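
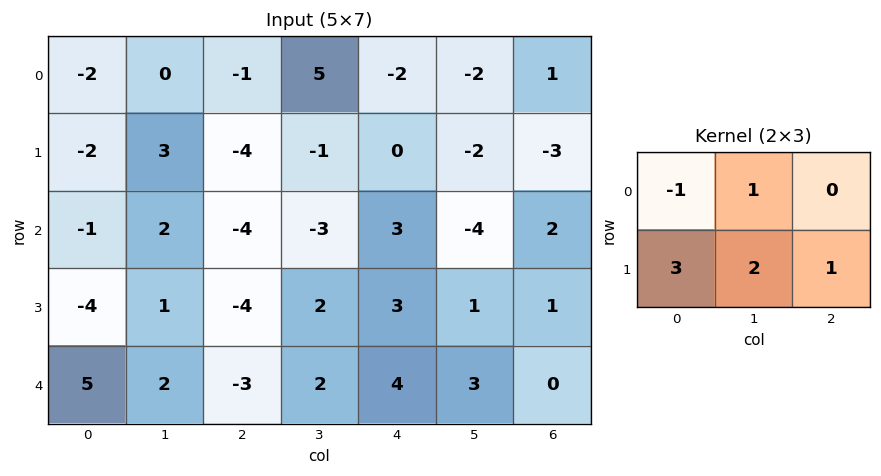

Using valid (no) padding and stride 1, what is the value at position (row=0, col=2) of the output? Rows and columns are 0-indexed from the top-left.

The receptive field on the input at this output position is [-1 5 -2 / -4 -1 0]. Elementwise product with the kernel and sum: -1·-1 + 5·1 + -4·3 + -1·2 + 0·1.

-8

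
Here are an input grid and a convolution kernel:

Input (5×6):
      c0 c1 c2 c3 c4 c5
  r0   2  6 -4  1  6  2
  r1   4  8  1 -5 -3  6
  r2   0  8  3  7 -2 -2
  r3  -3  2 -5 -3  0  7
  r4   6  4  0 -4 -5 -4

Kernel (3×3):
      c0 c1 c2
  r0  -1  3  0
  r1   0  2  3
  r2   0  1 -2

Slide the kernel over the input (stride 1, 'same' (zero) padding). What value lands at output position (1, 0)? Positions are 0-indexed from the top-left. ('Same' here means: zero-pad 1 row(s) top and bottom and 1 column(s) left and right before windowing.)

22

The receptive field on the zero-padded input at this output position is [0 2 6 / 0 4 8 / 0 0 8]. Elementwise product with the kernel and sum: 0·-1 + 2·3 + 4·2 + 8·3 + 0·1 + 8·-2.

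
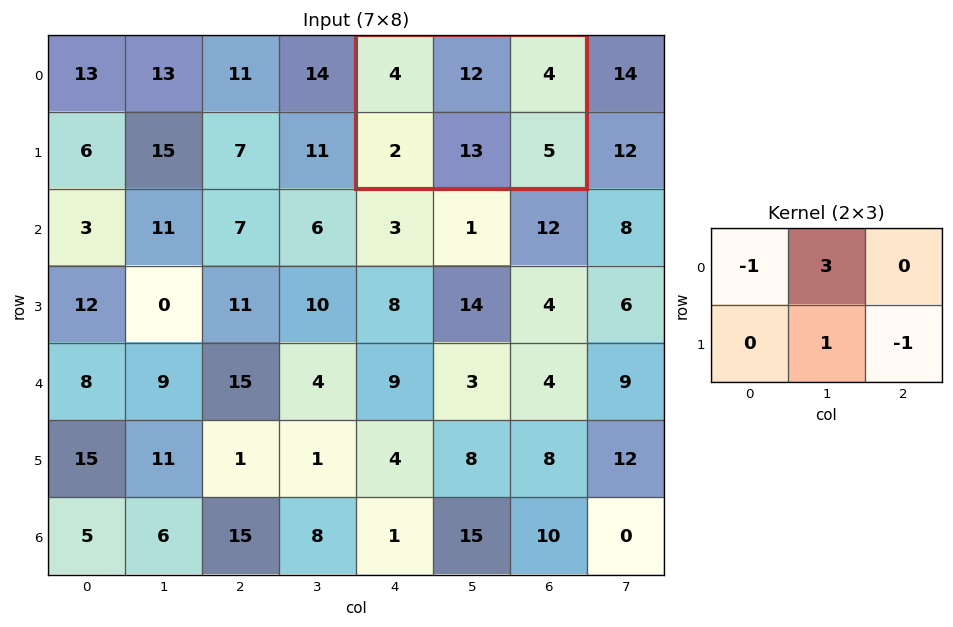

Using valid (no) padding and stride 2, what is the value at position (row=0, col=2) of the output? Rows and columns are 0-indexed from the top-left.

The receptive field on the input at this output position is [4 12 4 / 2 13 5]. Elementwise product with the kernel and sum: 4·-1 + 12·3 + 13·1 + 5·-1.

40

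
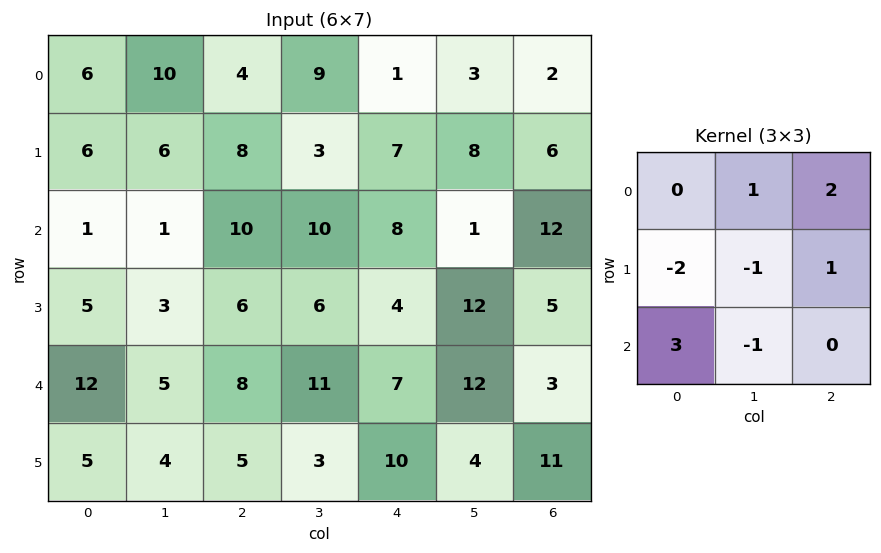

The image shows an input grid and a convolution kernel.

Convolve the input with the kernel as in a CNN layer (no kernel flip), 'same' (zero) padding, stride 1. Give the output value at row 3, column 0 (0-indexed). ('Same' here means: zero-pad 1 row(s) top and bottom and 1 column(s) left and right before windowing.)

-11

The receptive field on the zero-padded input at this output position is [0 1 1 / 0 5 3 / 0 12 5]. Elementwise product with the kernel and sum: 1·1 + 1·2 + 0·-2 + 5·-1 + 3·1 + 0·3 + 12·-1.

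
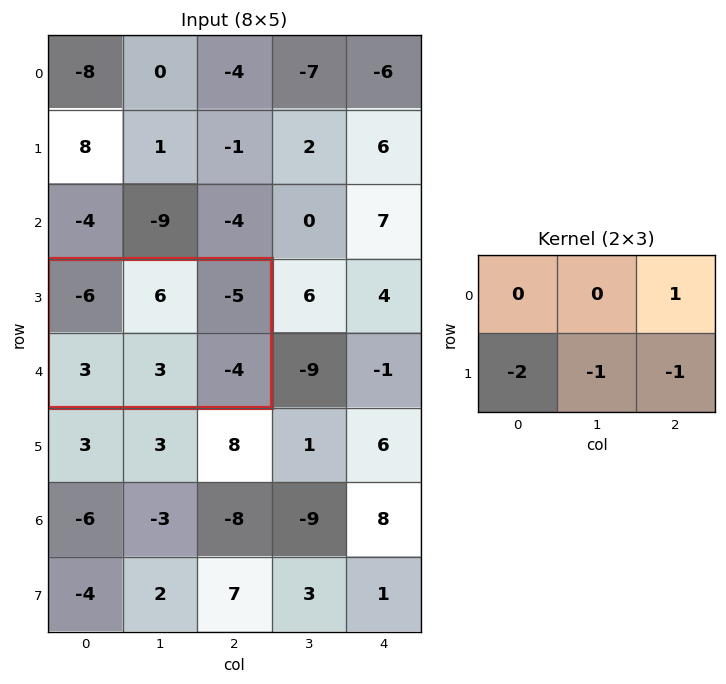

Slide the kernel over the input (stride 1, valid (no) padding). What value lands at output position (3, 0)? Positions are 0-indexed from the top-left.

-10

The receptive field on the input at this output position is [-6 6 -5 / 3 3 -4]. Elementwise product with the kernel and sum: -5·1 + 3·-2 + 3·-1 + -4·-1.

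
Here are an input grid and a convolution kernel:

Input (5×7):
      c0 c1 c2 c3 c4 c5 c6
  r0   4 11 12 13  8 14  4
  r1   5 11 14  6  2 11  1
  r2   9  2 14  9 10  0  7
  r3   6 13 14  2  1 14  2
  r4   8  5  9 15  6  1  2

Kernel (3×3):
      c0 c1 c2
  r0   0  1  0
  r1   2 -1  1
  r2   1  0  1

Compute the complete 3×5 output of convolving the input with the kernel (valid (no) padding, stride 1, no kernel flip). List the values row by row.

47 37 61 38 25
61 28 50 26 41
32 48 51 43 -2

Output[0,0]: The receptive field on the input at this output position is [4 11 12 / 5 11 14 / 9 2 14]. Elementwise product with the kernel and sum: 11·1 + 5·2 + 11·-1 + 14·1 + 9·1 + 14·1.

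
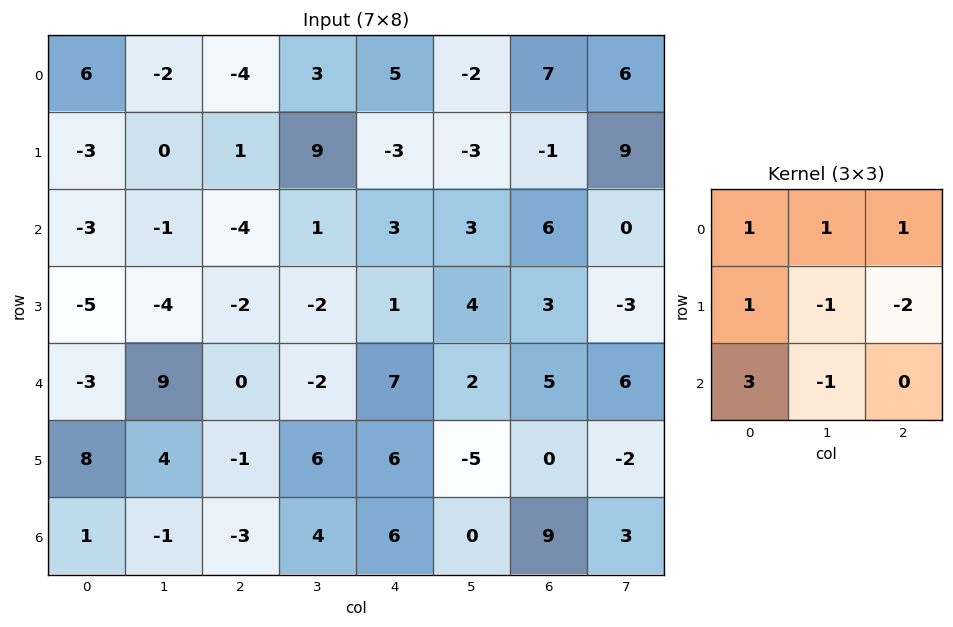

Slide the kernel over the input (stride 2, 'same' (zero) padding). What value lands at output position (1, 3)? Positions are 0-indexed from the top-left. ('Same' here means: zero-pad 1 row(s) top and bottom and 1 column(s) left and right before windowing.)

11

The receptive field on the zero-padded input at this output position is [-3 -1 9 / 3 6 0 / 4 3 -3]. Elementwise product with the kernel and sum: -3·1 + -1·1 + 9·1 + 3·1 + 6·-1 + 0·-2 + 4·3 + 3·-1.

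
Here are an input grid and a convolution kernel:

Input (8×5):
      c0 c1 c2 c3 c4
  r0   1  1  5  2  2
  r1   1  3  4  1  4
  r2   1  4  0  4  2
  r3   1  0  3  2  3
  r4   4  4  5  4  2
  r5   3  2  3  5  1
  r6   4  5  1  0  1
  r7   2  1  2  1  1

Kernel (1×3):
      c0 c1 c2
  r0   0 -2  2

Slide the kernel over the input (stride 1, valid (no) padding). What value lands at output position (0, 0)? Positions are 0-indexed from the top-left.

The receptive field on the input at this output position is [1 1 5]. Elementwise product with the kernel and sum: 1·-2 + 5·2.

8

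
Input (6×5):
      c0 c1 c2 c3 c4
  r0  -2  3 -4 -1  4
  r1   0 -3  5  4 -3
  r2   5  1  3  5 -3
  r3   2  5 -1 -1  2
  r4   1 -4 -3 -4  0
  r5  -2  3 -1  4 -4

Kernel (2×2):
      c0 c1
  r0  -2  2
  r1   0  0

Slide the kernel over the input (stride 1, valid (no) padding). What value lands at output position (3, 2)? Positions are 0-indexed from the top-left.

0

The receptive field on the input at this output position is [-1 -1 / -3 -4]. Elementwise product with the kernel and sum: -1·-2 + -1·2.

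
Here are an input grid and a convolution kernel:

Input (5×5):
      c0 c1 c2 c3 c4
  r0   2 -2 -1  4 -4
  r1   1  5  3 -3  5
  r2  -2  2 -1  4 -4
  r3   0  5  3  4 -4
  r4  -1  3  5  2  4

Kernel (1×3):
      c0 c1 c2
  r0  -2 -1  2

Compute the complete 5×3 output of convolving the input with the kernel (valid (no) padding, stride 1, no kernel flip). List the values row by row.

Output[0,0]: The receptive field on the input at this output position is [2 -2 -1]. Elementwise product with the kernel and sum: 2·-2 + -2·-1 + -1·2.

-4 13 -10
-1 -19 7
0 5 -10
1 -5 -18
9 -7 -4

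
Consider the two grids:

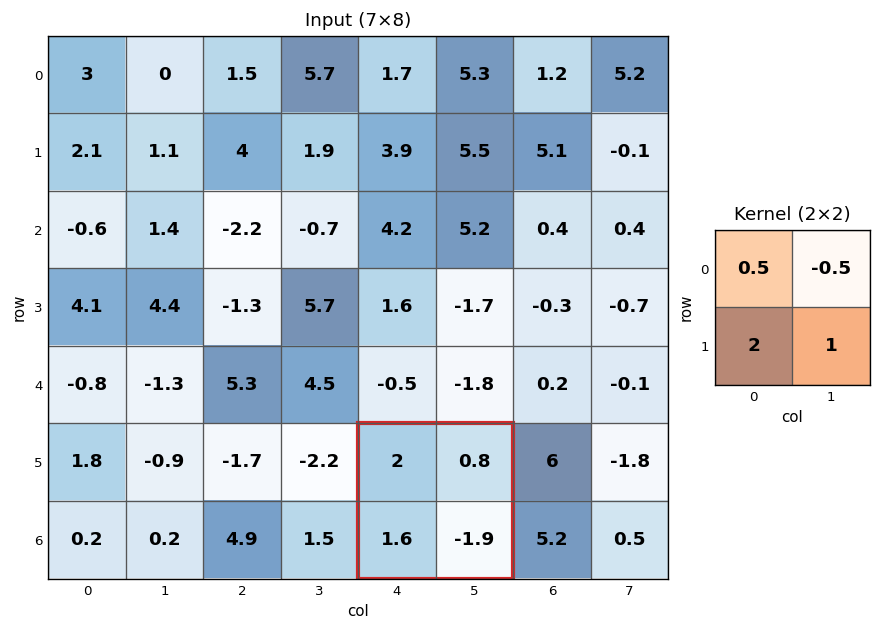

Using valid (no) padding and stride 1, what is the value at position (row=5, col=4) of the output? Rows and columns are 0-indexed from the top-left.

1.9

The receptive field on the input at this output position is [2 0.8 / 1.6 -1.9]. Elementwise product with the kernel and sum: 2·0.5 + 0.8·-0.5 + 1.6·2 + -1.9·1.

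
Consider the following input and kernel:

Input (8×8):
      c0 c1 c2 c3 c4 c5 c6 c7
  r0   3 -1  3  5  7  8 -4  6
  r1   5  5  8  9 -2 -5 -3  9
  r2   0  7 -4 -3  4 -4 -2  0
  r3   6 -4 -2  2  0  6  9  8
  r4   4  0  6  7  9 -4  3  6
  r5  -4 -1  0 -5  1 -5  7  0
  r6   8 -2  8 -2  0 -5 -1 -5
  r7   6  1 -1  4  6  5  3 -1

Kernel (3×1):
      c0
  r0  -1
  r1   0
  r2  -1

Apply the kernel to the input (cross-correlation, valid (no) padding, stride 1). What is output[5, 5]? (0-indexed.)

0

The receptive field on the input at this output position is [-5 / -5 / 5]. Elementwise product with the kernel and sum: -5·-1 + 5·-1.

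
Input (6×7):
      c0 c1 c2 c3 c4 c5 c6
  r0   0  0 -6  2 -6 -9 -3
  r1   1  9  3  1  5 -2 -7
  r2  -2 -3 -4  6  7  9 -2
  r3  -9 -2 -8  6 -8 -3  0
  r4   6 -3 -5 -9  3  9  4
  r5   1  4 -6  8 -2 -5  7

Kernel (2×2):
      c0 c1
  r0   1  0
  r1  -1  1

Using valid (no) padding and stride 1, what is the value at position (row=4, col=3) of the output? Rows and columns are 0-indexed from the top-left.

The receptive field on the input at this output position is [-9 3 / 8 -2]. Elementwise product with the kernel and sum: -9·1 + 8·-1 + -2·1.

-19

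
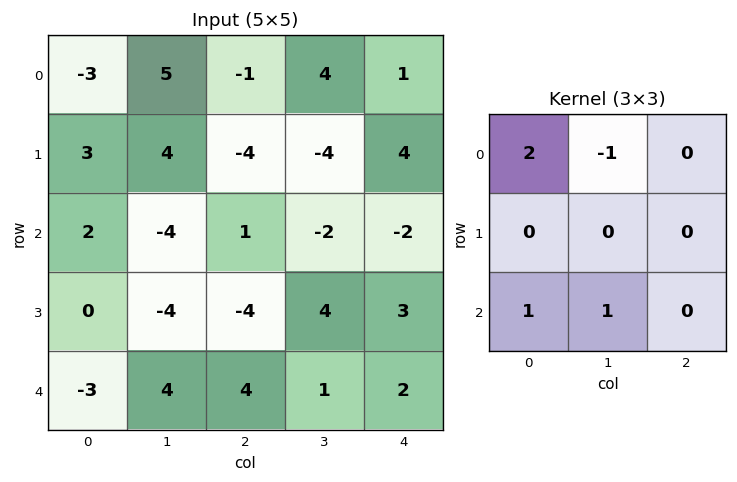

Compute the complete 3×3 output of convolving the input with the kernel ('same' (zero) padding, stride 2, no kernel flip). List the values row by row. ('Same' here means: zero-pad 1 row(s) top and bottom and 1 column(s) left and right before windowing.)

Output[0,0]: The receptive field on the zero-padded input at this output position is [0 0 0 / 0 -3 5 / 0 3 4]. Elementwise product with the kernel and sum: 0·2 + 0·-1 + 0·1 + 3·1.
Output[0,1]: The receptive field on the zero-padded input at this output position is [0 0 0 / 5 -1 4 / 4 -4 -4]. Elementwise product with the kernel and sum: 0·2 + 0·-1 + 4·1 + -4·1.

3 0 0
-3 4 -5
0 -4 5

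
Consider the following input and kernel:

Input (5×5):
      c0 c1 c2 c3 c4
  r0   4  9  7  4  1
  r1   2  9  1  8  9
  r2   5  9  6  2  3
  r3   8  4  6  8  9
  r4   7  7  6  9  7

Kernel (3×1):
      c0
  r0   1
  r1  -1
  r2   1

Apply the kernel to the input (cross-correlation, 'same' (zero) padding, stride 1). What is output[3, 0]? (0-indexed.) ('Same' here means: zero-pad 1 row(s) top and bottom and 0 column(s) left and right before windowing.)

The receptive field on the zero-padded input at this output position is [5 / 8 / 7]. Elementwise product with the kernel and sum: 5·1 + 8·-1 + 7·1.

4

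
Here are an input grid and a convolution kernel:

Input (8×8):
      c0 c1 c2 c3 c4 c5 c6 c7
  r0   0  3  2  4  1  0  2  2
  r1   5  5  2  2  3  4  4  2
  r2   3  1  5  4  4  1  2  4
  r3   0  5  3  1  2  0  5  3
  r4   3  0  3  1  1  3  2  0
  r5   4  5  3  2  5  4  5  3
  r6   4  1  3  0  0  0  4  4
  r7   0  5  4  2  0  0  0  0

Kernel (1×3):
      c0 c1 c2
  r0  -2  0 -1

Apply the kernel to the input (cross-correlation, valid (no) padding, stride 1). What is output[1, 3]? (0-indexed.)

-8

The receptive field on the input at this output position is [2 3 4]. Elementwise product with the kernel and sum: 2·-2 + 4·-1.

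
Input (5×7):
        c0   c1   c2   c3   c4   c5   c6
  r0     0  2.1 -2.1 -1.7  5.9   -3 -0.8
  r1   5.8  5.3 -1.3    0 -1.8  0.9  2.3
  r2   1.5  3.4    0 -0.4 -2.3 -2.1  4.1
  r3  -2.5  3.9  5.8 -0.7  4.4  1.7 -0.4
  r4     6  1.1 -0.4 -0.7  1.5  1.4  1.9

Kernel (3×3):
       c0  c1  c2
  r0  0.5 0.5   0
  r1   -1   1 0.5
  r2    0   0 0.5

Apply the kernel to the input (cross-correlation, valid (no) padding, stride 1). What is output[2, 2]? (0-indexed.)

-3.75

The receptive field on the input at this output position is [0 -0.4 -2.3 / 5.8 -0.7 4.4 / -0.4 -0.7 1.5]. Elementwise product with the kernel and sum: 0·0.5 + -0.4·0.5 + 5.8·-1 + -0.7·1 + 4.4·0.5 + 1.5·0.5.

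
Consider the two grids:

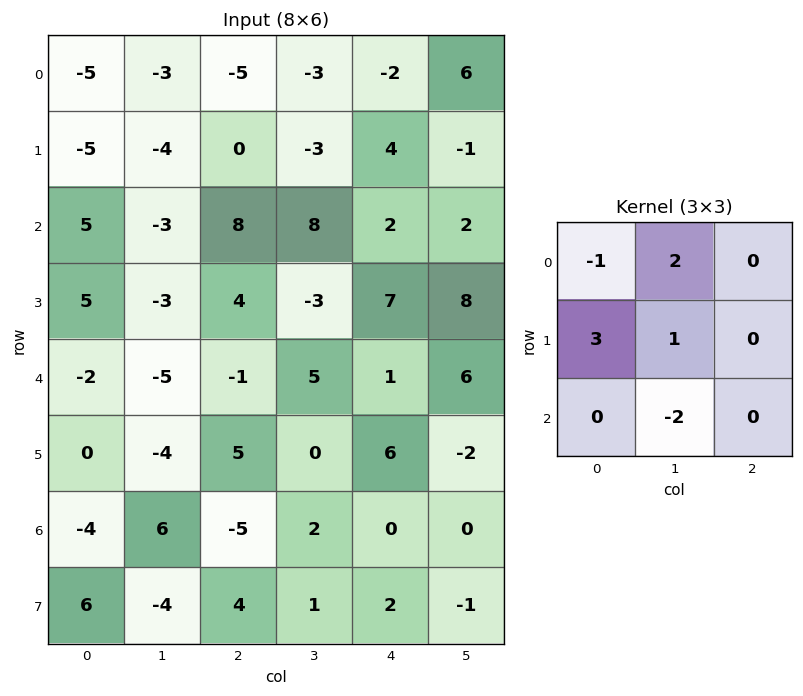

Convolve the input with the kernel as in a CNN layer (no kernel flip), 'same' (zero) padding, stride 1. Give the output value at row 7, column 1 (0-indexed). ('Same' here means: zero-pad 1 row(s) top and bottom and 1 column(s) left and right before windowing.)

30

The receptive field on the zero-padded input at this output position is [-4 6 -5 / 6 -4 4 / 0 0 0]. Elementwise product with the kernel and sum: -4·-1 + 6·2 + 6·3 + -4·1 + 0·-2.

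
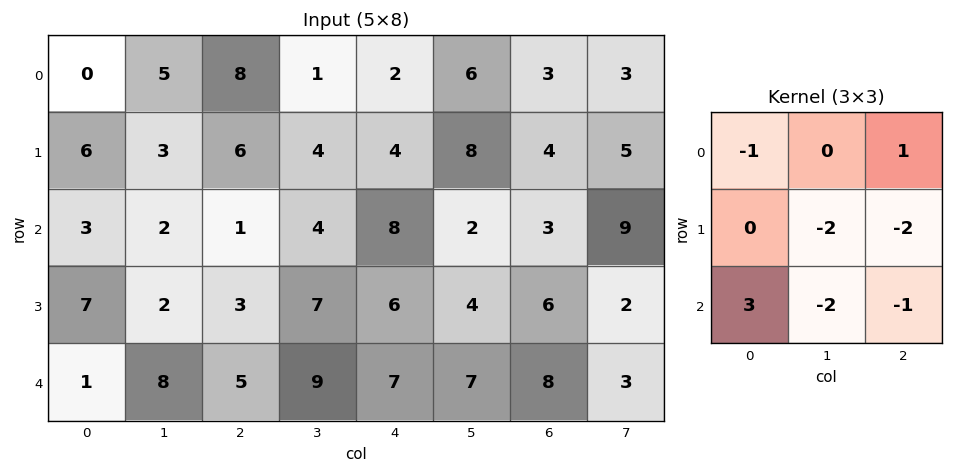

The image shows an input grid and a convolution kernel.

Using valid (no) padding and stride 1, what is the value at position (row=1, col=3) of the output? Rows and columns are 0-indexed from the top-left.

The receptive field on the input at this output position is [4 4 8 / 4 8 2 / 7 6 4]. Elementwise product with the kernel and sum: 4·-1 + 8·1 + 8·-2 + 2·-2 + 7·3 + 6·-2 + 4·-1.

-11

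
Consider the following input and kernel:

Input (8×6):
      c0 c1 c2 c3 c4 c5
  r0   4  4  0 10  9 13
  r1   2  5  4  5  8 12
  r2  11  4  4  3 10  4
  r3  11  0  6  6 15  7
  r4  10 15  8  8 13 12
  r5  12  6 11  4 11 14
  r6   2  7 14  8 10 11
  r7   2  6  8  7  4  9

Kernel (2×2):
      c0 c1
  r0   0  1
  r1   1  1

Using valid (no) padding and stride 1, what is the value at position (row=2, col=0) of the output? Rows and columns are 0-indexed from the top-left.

The receptive field on the input at this output position is [11 4 / 11 0]. Elementwise product with the kernel and sum: 4·1 + 11·1 + 0·1.

15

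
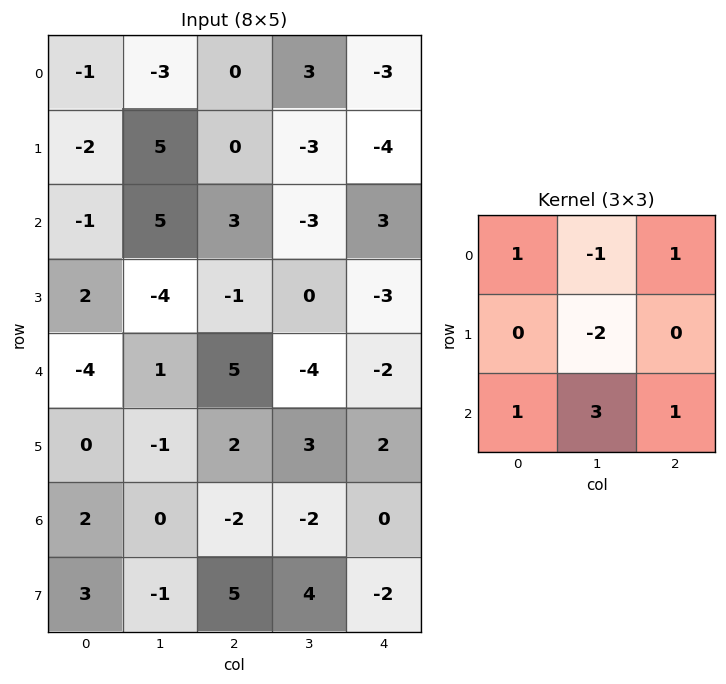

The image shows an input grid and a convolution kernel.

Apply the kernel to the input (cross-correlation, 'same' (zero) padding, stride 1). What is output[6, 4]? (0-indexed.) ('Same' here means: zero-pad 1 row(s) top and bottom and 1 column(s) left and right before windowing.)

-1

The receptive field on the zero-padded input at this output position is [3 2 0 / -2 0 0 / 4 -2 0]. Elementwise product with the kernel and sum: 3·1 + 2·-1 + 0·1 + 0·-2 + 4·1 + -2·3 + 0·1.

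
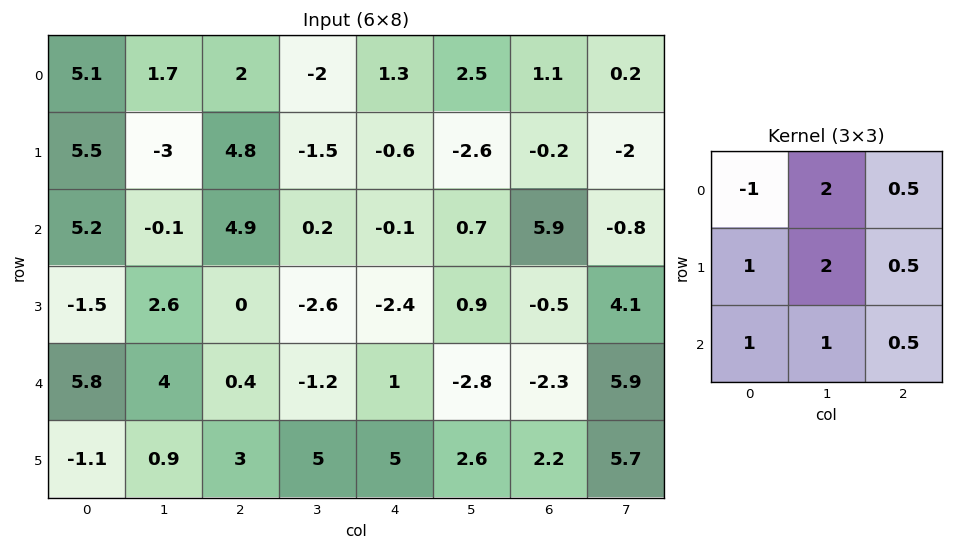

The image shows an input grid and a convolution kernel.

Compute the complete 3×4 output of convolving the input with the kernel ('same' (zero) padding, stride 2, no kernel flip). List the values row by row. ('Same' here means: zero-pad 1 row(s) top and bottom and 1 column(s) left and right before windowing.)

Output[0,0]: The receptive field on the zero-padded input at this output position is [0 0 0 / 0 5.1 1.7 / 0 5.5 -3]. Elementwise product with the kernel and sum: 0·-1 + 0·2 + 0·0.5 + 0·1 + 5.1·2 + 1.7·0.5 + 0·1 + 5.5·1 + -3·0.5.
Output[0,1]: The receptive field on the zero-padded input at this output position is [0 0 0 / 1.7 2 -2 / -3 4.8 -1.5]. Elementwise product with the kernel and sum: 0·-1 + 0·2 + 0·0.5 + 1.7·1 + 2·2 + -2·0.5 + -3·1 + 4.8·1 + -1.5·0.5.

15.05 5.75 -1.55 1
19.65 22.95 -5.2 15.75
11.25 6.7 8.95 3.35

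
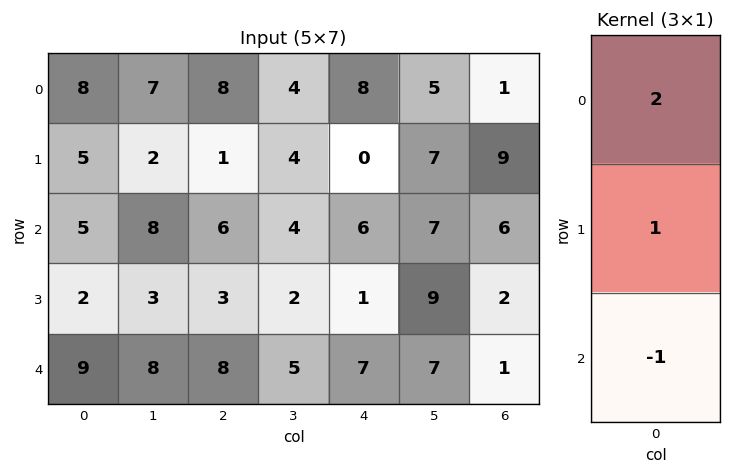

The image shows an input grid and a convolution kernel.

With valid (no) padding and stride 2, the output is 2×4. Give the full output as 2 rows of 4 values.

Output[0,0]: The receptive field on the input at this output position is [8 / 5 / 5]. Elementwise product with the kernel and sum: 8·2 + 5·1 + 5·-1.

16 11 10 5
3 7 6 13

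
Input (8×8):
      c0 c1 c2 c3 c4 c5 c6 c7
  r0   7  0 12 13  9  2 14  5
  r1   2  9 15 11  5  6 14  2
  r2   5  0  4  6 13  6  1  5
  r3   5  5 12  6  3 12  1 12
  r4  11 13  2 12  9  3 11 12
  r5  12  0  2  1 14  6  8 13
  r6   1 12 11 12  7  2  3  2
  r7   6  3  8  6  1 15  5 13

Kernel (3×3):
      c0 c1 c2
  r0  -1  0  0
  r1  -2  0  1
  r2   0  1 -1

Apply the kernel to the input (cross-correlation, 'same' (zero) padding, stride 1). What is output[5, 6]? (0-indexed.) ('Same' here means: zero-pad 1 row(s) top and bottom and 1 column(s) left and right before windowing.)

-1

The receptive field on the zero-padded input at this output position is [3 11 12 / 6 8 13 / 2 3 2]. Elementwise product with the kernel and sum: 3·-1 + 6·-2 + 13·1 + 3·1 + 2·-1.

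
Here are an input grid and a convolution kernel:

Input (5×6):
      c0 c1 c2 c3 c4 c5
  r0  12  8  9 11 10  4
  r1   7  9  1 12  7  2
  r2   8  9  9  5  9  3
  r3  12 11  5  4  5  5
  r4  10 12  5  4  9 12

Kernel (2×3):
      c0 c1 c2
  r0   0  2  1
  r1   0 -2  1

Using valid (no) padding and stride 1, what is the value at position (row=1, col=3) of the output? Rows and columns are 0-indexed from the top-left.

The receptive field on the input at this output position is [12 7 2 / 5 9 3]. Elementwise product with the kernel and sum: 7·2 + 2·1 + 9·-2 + 3·1.

1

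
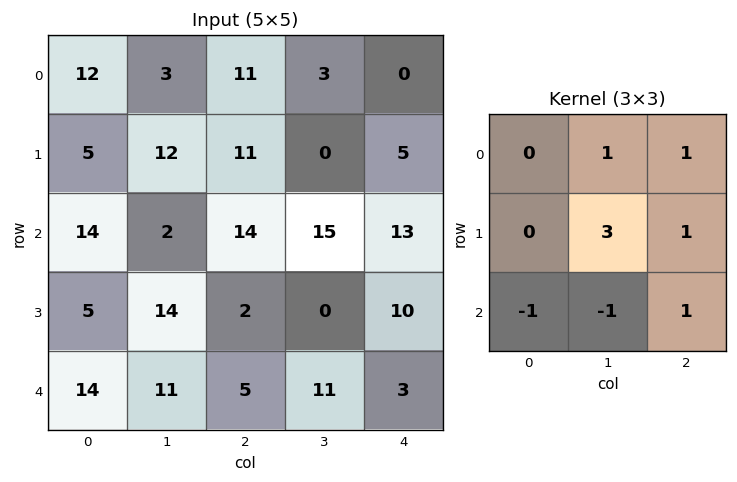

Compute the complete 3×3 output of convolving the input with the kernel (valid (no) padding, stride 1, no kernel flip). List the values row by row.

Output[0,0]: The receptive field on the input at this output position is [12 3 11 / 5 12 11 / 14 2 14]. Elementwise product with the kernel and sum: 3·1 + 11·1 + 12·3 + 11·1 + 14·-1 + 2·-1 + 14·1.

59 46 -8
26 52 71
40 30 25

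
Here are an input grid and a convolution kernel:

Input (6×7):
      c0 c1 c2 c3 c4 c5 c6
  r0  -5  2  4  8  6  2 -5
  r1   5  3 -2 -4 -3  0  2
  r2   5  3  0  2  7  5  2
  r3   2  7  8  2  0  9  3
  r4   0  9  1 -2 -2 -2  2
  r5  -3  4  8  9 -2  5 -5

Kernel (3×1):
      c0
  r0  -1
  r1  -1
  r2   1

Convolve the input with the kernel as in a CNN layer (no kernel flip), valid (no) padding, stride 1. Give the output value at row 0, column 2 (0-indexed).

The receptive field on the input at this output position is [4 / -2 / 0]. Elementwise product with the kernel and sum: 4·-1 + -2·-1 + 0·1.

-2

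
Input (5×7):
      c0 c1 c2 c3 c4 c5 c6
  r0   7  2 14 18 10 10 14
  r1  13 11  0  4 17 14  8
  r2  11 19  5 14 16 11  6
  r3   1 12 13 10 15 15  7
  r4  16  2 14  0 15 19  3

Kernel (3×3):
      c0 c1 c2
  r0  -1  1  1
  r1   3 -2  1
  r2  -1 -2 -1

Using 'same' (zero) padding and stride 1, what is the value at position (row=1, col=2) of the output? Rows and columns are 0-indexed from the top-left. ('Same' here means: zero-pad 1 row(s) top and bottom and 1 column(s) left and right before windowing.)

The receptive field on the zero-padded input at this output position is [2 14 18 / 11 0 4 / 19 5 14]. Elementwise product with the kernel and sum: 2·-1 + 14·1 + 18·1 + 11·3 + 0·-2 + 4·1 + 19·-1 + 5·-2 + 14·-1.

24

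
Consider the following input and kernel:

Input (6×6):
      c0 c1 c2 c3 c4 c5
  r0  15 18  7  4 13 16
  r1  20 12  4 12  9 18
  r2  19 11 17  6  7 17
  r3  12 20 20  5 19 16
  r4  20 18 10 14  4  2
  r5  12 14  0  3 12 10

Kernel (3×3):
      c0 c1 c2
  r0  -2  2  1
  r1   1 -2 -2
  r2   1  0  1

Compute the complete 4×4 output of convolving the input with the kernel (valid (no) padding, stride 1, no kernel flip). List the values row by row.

37 -21 -7 15
-17 -14 55 -9
-37 20 -29 -30
12 -8 -25 59

Output[0,0]: The receptive field on the input at this output position is [15 18 7 / 20 12 4 / 19 11 17]. Elementwise product with the kernel and sum: 15·-2 + 18·2 + 7·1 + 20·1 + 12·-2 + 4·-2 + 19·1 + 17·1.
Output[0,1]: The receptive field on the input at this output position is [18 7 4 / 12 4 12 / 11 17 6]. Elementwise product with the kernel and sum: 18·-2 + 7·2 + 4·1 + 12·1 + 4·-2 + 12·-2 + 11·1 + 6·1.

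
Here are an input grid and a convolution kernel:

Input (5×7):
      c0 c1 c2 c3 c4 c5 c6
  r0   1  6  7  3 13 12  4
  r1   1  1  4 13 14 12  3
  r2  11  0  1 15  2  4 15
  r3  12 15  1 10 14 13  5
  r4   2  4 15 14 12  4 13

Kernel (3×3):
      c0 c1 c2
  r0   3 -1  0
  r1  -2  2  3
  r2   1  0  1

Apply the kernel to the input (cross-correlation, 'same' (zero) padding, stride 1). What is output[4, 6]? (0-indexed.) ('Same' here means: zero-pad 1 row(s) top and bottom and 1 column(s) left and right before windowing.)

The receptive field on the zero-padded input at this output position is [13 5 0 / 4 13 0 / 0 0 0]. Elementwise product with the kernel and sum: 13·3 + 5·-1 + 4·-2 + 13·2 + 0·3 + 0·1 + 0·1.

52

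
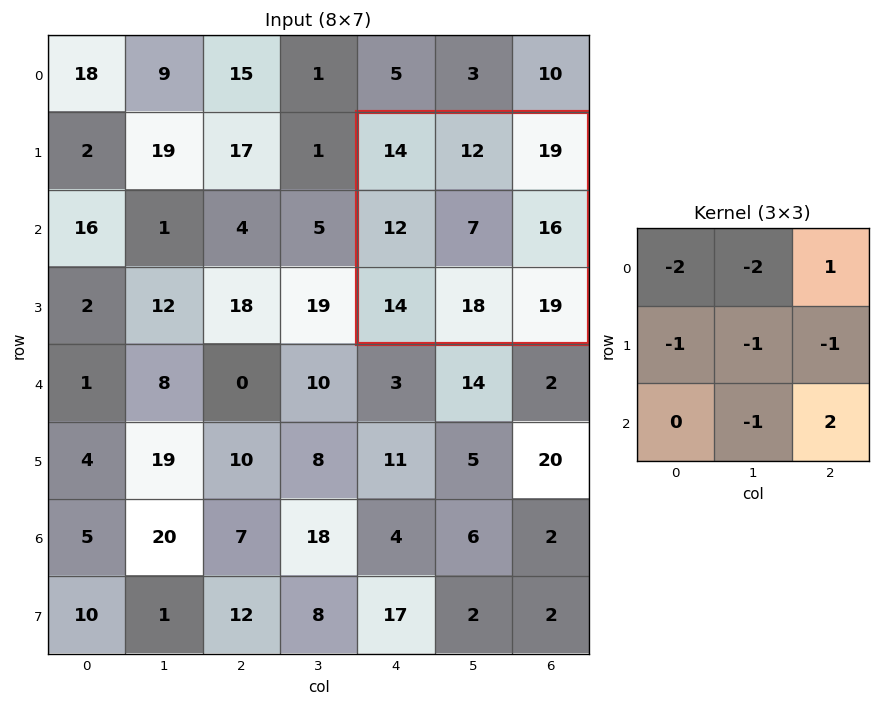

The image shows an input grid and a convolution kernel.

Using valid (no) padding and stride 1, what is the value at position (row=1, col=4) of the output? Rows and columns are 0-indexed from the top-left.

-48

The receptive field on the input at this output position is [14 12 19 / 12 7 16 / 14 18 19]. Elementwise product with the kernel and sum: 14·-2 + 12·-2 + 19·1 + 12·-1 + 7·-1 + 16·-1 + 18·-1 + 19·2.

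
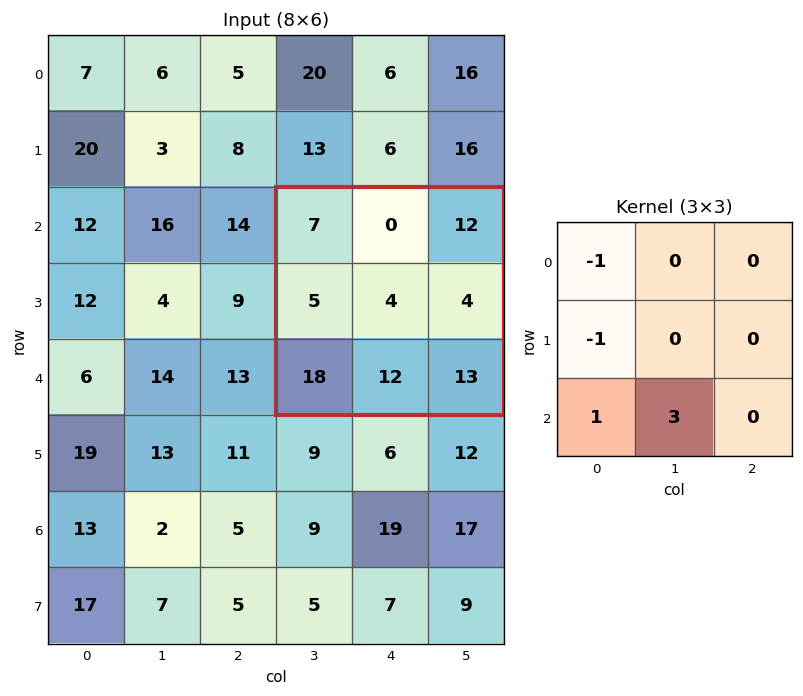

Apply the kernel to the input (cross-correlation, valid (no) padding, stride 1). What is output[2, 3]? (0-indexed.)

The receptive field on the input at this output position is [7 0 12 / 5 4 4 / 18 12 13]. Elementwise product with the kernel and sum: 7·-1 + 5·-1 + 18·1 + 12·3.

42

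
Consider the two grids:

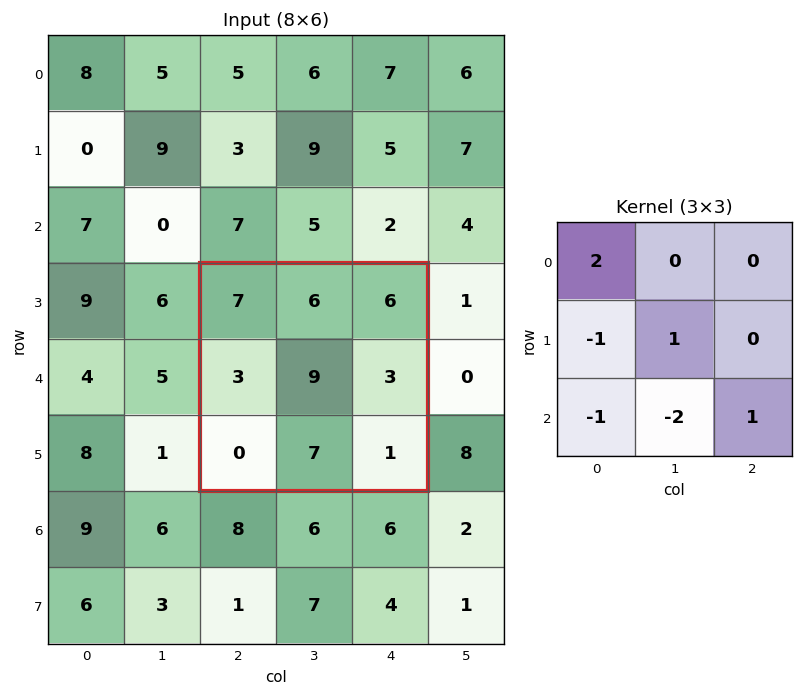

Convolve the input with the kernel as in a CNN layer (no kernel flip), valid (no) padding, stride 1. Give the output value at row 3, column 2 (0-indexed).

7

The receptive field on the input at this output position is [7 6 6 / 3 9 3 / 0 7 1]. Elementwise product with the kernel and sum: 7·2 + 3·-1 + 9·1 + 0·-1 + 7·-2 + 1·1.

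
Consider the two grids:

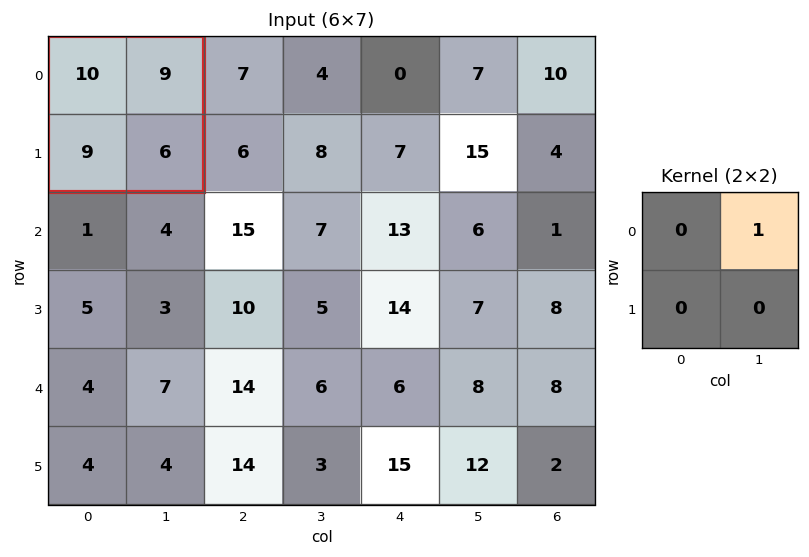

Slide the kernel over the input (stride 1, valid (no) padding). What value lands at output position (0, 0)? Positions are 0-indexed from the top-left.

9

The receptive field on the input at this output position is [10 9 / 9 6]. Elementwise product with the kernel and sum: 9·1.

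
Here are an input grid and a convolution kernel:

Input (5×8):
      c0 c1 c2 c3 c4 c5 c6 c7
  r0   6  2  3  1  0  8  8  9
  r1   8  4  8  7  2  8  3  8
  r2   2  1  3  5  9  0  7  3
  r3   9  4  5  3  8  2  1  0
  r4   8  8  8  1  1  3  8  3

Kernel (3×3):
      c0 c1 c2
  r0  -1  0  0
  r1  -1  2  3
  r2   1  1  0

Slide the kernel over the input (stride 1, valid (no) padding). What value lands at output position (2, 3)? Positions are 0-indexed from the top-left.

16

The receptive field on the input at this output position is [5 9 0 / 3 8 2 / 1 1 3]. Elementwise product with the kernel and sum: 5·-1 + 3·-1 + 8·2 + 2·3 + 1·1 + 1·1.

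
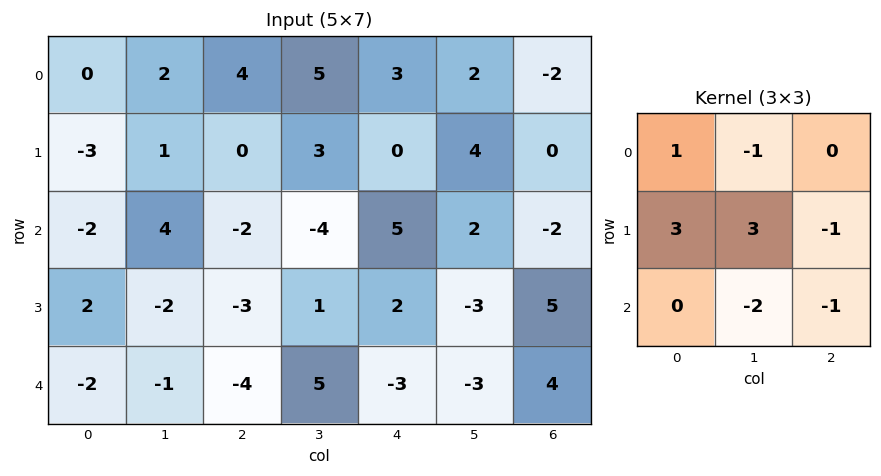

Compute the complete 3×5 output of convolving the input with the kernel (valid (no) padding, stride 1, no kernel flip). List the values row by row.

-14 6 11 -5 11
11 16 -30 3 20
3 -7 -13 12 -3

Output[0,0]: The receptive field on the input at this output position is [0 2 4 / -3 1 0 / -2 4 -2]. Elementwise product with the kernel and sum: 0·1 + 2·-1 + -3·3 + 1·3 + 0·-1 + 4·-2 + -2·-1.
Output[0,1]: The receptive field on the input at this output position is [2 4 5 / 1 0 3 / 4 -2 -4]. Elementwise product with the kernel and sum: 2·1 + 4·-1 + 1·3 + 0·3 + 3·-1 + -2·-2 + -4·-1.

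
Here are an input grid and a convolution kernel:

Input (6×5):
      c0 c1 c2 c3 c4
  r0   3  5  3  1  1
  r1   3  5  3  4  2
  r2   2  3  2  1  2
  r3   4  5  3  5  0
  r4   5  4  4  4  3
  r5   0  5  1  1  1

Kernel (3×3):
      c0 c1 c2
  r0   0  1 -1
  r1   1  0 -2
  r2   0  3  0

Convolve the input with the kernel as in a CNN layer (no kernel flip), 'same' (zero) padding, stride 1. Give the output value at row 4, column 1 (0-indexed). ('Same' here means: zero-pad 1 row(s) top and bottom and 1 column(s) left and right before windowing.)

The receptive field on the zero-padded input at this output position is [4 5 3 / 5 4 4 / 0 5 1]. Elementwise product with the kernel and sum: 5·1 + 3·-1 + 5·1 + 4·-2 + 5·3.

14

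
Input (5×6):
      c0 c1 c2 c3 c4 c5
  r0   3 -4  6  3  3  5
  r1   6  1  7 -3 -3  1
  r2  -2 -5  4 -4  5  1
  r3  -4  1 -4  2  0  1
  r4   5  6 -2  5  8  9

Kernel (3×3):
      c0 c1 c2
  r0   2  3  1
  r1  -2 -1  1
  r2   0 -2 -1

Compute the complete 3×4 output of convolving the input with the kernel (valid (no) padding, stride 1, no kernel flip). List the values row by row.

0 -3 13 19
37 28 -1 -11
-22 1 -11 -20

Output[0,0]: The receptive field on the input at this output position is [3 -4 6 / 6 1 7 / -2 -5 4]. Elementwise product with the kernel and sum: 3·2 + -4·3 + 6·1 + 6·-2 + 1·-1 + 7·1 + -5·-2 + 4·-1.
Output[0,1]: The receptive field on the input at this output position is [-4 6 3 / 1 7 -3 / -5 4 -4]. Elementwise product with the kernel and sum: -4·2 + 6·3 + 3·1 + 1·-2 + 7·-1 + -3·1 + 4·-2 + -4·-1.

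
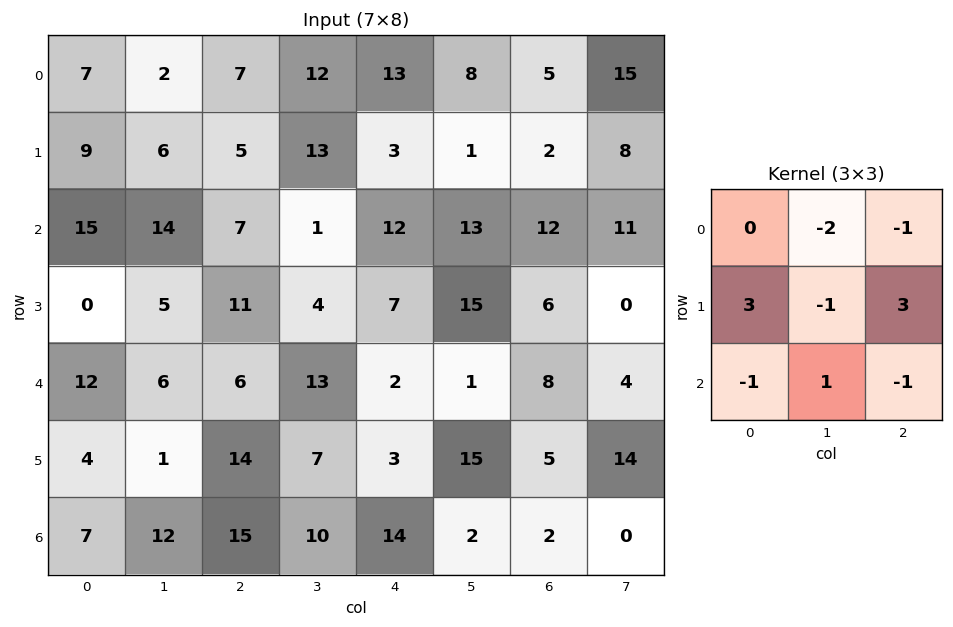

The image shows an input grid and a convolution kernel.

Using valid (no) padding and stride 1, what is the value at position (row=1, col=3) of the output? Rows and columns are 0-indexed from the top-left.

11

The receptive field on the input at this output position is [13 3 1 / 1 12 13 / 4 7 15]. Elementwise product with the kernel and sum: 3·-2 + 1·-1 + 1·3 + 12·-1 + 13·3 + 4·-1 + 7·1 + 15·-1.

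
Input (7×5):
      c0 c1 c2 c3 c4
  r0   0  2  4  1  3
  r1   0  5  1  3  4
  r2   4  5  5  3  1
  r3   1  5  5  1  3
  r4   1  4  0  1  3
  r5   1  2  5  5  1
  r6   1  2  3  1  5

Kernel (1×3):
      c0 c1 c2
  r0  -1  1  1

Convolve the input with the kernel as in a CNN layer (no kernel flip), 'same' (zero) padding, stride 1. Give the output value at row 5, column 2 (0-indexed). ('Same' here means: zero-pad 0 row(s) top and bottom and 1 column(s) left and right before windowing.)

The receptive field on the zero-padded input at this output position is [2 5 5]. Elementwise product with the kernel and sum: 2·-1 + 5·1 + 5·1.

8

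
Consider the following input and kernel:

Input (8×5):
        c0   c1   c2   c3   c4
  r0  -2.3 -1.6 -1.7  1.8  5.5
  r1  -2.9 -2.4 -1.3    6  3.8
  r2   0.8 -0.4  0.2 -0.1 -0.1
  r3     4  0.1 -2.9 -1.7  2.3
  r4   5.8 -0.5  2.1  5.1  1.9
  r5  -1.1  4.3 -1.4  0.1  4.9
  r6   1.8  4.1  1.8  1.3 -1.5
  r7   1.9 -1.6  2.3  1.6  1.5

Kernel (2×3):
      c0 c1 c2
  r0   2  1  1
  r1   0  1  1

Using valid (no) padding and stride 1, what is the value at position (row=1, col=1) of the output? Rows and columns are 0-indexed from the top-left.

The receptive field on the input at this output position is [-2.4 -1.3 6 / -0.4 0.2 -0.1]. Elementwise product with the kernel and sum: -2.4·2 + -1.3·1 + 6·1 + 0.2·1 + -0.1·1.

0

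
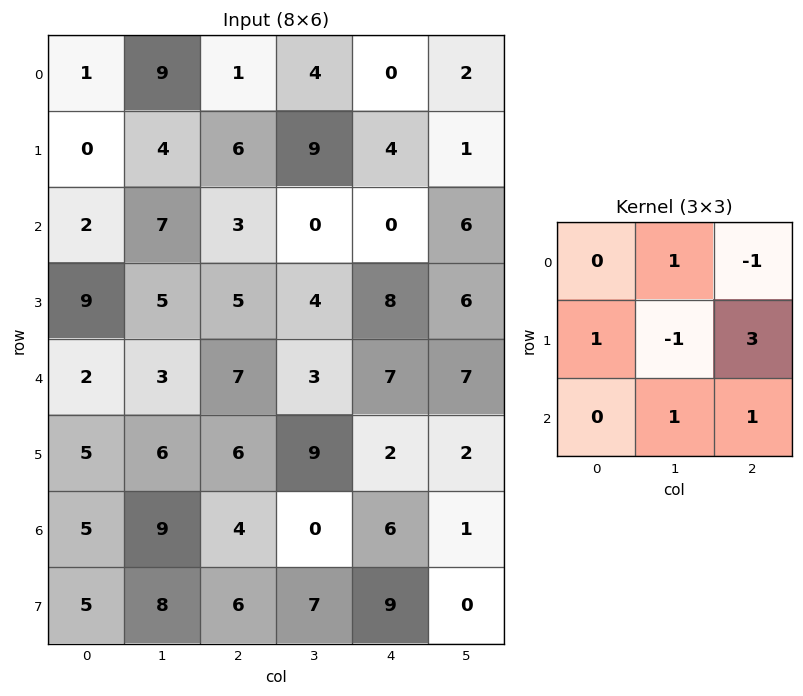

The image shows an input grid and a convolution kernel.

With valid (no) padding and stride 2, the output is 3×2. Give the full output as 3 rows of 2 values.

32 13
33 35
26 5

Output[0,0]: The receptive field on the input at this output position is [1 9 1 / 0 4 6 / 2 7 3]. Elementwise product with the kernel and sum: 9·1 + 1·-1 + 0·1 + 4·-1 + 6·3 + 7·1 + 3·1.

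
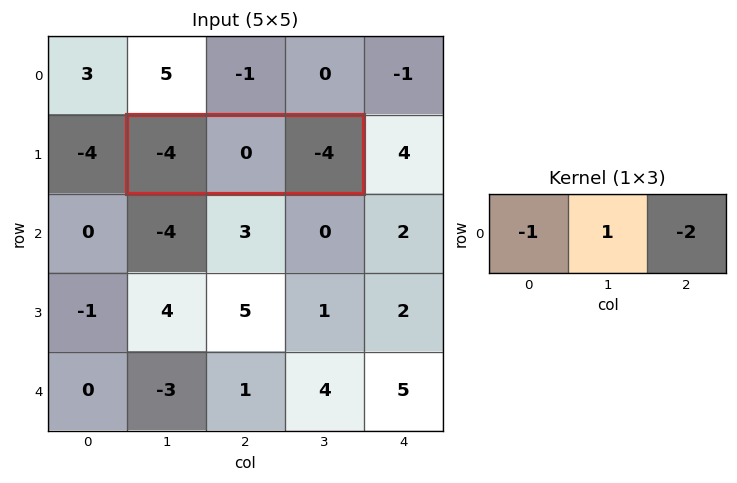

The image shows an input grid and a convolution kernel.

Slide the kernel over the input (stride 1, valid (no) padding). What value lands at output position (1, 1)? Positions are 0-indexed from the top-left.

12

The receptive field on the input at this output position is [-4 0 -4]. Elementwise product with the kernel and sum: -4·-1 + 0·1 + -4·-2.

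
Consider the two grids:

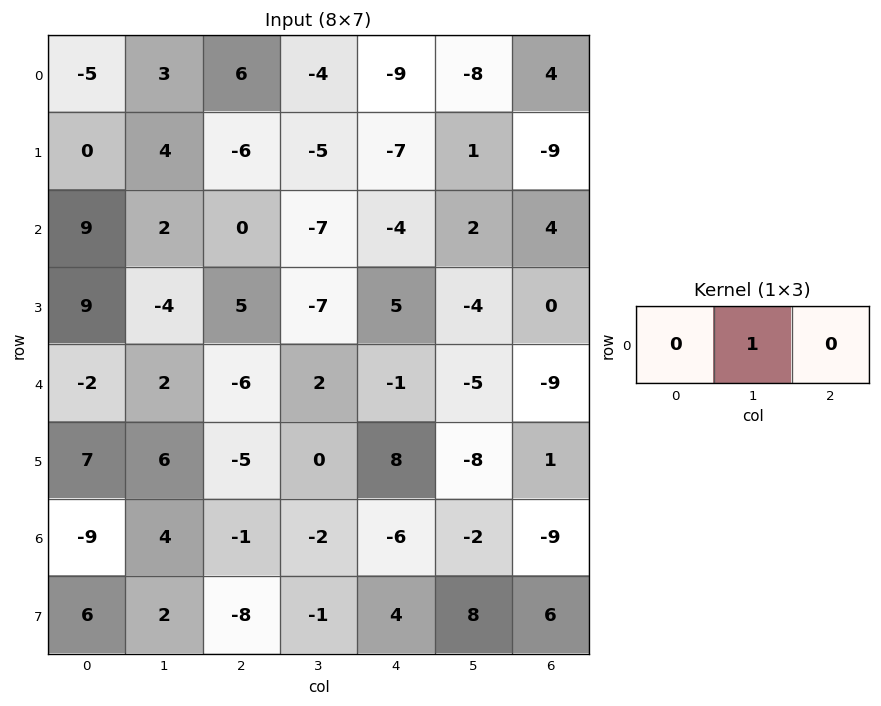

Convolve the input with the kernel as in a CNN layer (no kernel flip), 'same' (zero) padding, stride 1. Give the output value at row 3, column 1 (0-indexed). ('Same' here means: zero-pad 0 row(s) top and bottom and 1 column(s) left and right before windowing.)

-4

The receptive field on the zero-padded input at this output position is [9 -4 5]. Elementwise product with the kernel and sum: -4·1.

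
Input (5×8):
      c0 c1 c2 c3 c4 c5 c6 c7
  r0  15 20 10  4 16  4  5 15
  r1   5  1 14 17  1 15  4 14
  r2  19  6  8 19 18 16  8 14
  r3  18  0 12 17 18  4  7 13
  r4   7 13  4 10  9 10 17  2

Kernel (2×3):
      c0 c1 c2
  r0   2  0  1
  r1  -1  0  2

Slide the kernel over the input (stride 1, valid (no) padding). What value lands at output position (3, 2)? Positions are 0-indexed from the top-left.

56

The receptive field on the input at this output position is [12 17 18 / 4 10 9]. Elementwise product with the kernel and sum: 12·2 + 18·1 + 4·-1 + 9·2.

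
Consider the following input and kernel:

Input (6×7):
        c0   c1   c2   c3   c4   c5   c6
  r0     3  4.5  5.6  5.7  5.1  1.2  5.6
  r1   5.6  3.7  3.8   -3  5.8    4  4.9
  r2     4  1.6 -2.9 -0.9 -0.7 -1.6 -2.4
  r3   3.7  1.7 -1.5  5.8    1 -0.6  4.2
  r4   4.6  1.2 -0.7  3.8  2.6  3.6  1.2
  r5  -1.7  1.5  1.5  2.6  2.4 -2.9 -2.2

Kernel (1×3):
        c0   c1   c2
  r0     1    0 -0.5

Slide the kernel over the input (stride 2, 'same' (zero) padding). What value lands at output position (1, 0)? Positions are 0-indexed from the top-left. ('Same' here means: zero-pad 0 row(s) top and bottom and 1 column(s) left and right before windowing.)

-0.8

The receptive field on the zero-padded input at this output position is [0 4 1.6]. Elementwise product with the kernel and sum: 0·1 + 1.6·-0.5.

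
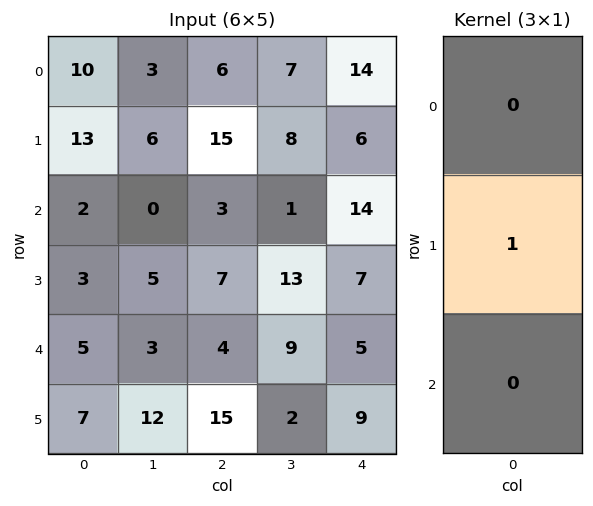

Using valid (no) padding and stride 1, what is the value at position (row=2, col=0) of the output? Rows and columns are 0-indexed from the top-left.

The receptive field on the input at this output position is [2 / 3 / 5]. Elementwise product with the kernel and sum: 3·1.

3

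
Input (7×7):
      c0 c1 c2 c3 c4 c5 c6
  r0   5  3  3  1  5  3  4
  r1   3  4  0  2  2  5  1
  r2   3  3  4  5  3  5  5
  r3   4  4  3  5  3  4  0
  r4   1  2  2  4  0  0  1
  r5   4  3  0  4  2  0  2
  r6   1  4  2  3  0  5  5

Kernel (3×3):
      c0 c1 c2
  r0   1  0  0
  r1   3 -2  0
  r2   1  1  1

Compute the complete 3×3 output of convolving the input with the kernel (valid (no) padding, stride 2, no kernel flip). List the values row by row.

Output[0,0]: The receptive field on the input at this output position is [5 3 3 / 3 4 0 / 3 3 4]. Elementwise product with the kernel and sum: 5·1 + 3·3 + 4·-2 + 3·1 + 3·1 + 4·1.

16 11 14
12 9 5
14 -1 16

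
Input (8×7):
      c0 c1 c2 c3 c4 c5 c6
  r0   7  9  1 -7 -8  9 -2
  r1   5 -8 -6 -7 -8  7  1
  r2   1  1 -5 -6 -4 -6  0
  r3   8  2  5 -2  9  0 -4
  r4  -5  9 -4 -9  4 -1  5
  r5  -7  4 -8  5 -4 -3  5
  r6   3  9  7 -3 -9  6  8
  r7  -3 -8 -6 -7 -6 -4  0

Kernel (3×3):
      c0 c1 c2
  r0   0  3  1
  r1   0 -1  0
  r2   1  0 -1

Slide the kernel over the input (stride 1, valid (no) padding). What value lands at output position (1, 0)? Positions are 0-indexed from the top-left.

-28

The receptive field on the input at this output position is [5 -8 -6 / 1 1 -5 / 8 2 5]. Elementwise product with the kernel and sum: -8·3 + -6·1 + 1·-1 + 8·1 + 5·-1.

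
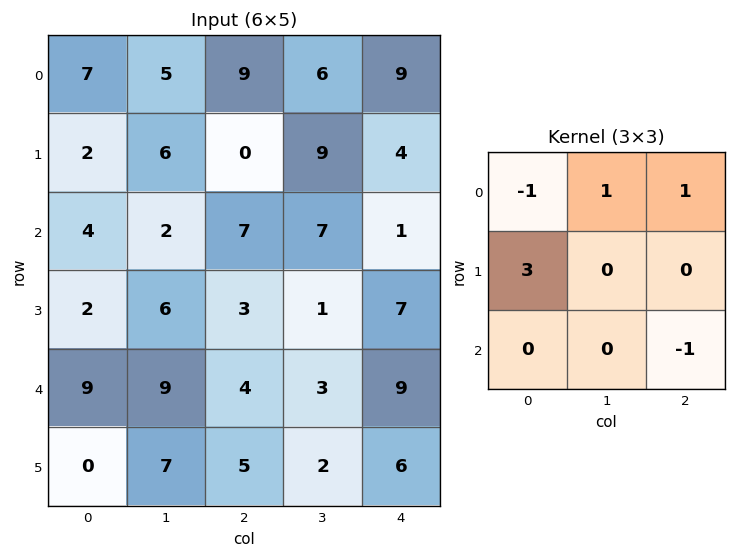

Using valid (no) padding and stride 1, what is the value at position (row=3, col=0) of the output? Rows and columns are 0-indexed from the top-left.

29

The receptive field on the input at this output position is [2 6 3 / 9 9 4 / 0 7 5]. Elementwise product with the kernel and sum: 2·-1 + 6·1 + 3·1 + 9·3 + 5·-1.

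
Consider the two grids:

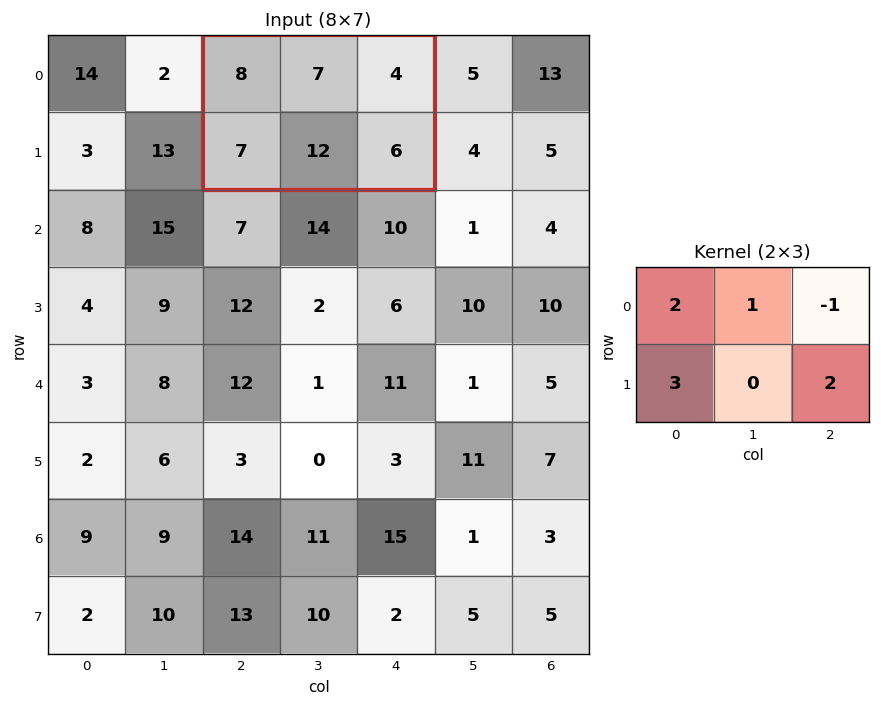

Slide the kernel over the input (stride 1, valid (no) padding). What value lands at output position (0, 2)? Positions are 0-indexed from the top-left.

The receptive field on the input at this output position is [8 7 4 / 7 12 6]. Elementwise product with the kernel and sum: 8·2 + 7·1 + 4·-1 + 7·3 + 6·2.

52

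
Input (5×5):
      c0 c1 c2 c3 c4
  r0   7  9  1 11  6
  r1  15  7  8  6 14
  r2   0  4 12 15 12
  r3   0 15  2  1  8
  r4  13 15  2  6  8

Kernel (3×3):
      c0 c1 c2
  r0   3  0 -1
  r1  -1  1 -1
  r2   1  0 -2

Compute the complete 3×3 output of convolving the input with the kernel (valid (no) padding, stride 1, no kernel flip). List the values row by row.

Output[0,0]: The receptive field on the input at this output position is [7 9 1 / 15 7 8 / 0 4 12]. Elementwise product with the kernel and sum: 7·3 + 1·-1 + 15·-1 + 7·1 + 8·-1 + 0·1 + 12·-2.
Output[0,1]: The receptive field on the input at this output position is [9 1 11 / 7 8 6 / 4 12 15]. Elementwise product with the kernel and sum: 9·3 + 11·-1 + 7·-1 + 8·1 + 6·-1 + 4·1 + 15·-2.

-20 -15 -31
25 21 -13
10 -14 1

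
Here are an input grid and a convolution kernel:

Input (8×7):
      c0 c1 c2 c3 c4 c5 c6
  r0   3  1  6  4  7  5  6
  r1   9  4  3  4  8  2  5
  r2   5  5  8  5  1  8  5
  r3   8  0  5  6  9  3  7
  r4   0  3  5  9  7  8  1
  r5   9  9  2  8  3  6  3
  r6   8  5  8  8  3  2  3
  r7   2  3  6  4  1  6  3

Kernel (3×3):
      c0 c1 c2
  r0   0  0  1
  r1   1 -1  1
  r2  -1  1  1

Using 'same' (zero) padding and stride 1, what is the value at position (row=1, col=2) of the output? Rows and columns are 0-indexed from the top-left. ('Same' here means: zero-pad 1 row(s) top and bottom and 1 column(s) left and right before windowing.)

17

The receptive field on the zero-padded input at this output position is [1 6 4 / 4 3 4 / 5 8 5]. Elementwise product with the kernel and sum: 4·1 + 4·1 + 3·-1 + 4·1 + 5·-1 + 8·1 + 5·1.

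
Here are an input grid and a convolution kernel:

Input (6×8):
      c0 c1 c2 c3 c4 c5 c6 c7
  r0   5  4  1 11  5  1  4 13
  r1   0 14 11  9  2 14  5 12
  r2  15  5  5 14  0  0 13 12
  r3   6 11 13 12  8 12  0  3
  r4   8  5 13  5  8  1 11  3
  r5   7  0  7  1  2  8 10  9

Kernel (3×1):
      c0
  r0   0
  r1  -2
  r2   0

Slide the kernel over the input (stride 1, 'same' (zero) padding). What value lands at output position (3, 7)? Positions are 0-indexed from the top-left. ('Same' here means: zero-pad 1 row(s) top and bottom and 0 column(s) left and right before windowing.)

-6

The receptive field on the zero-padded input at this output position is [12 / 3 / 3]. Elementwise product with the kernel and sum: 3·-2.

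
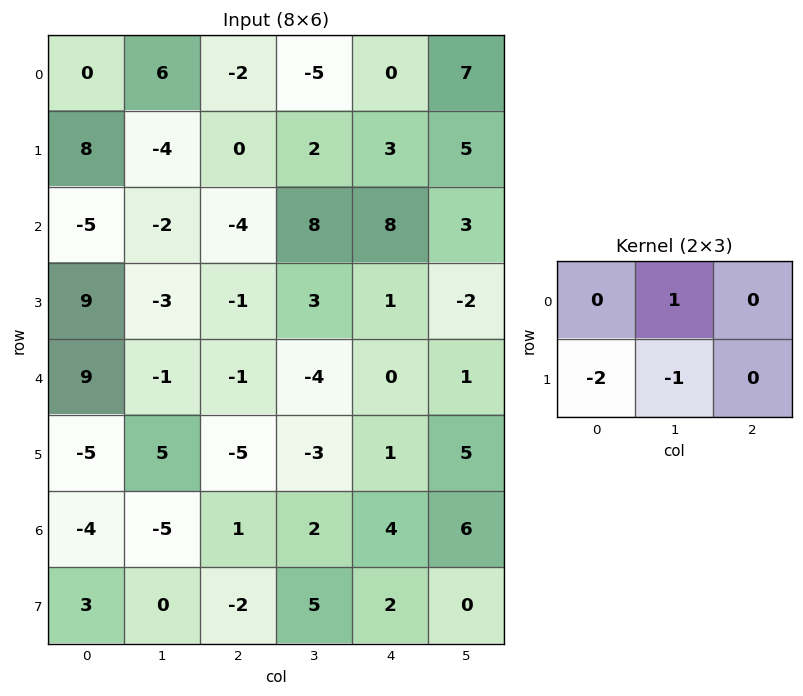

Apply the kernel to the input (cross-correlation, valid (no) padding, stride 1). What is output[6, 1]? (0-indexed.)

3

The receptive field on the input at this output position is [-5 1 2 / 0 -2 5]. Elementwise product with the kernel and sum: 1·1 + 0·-2 + -2·-1.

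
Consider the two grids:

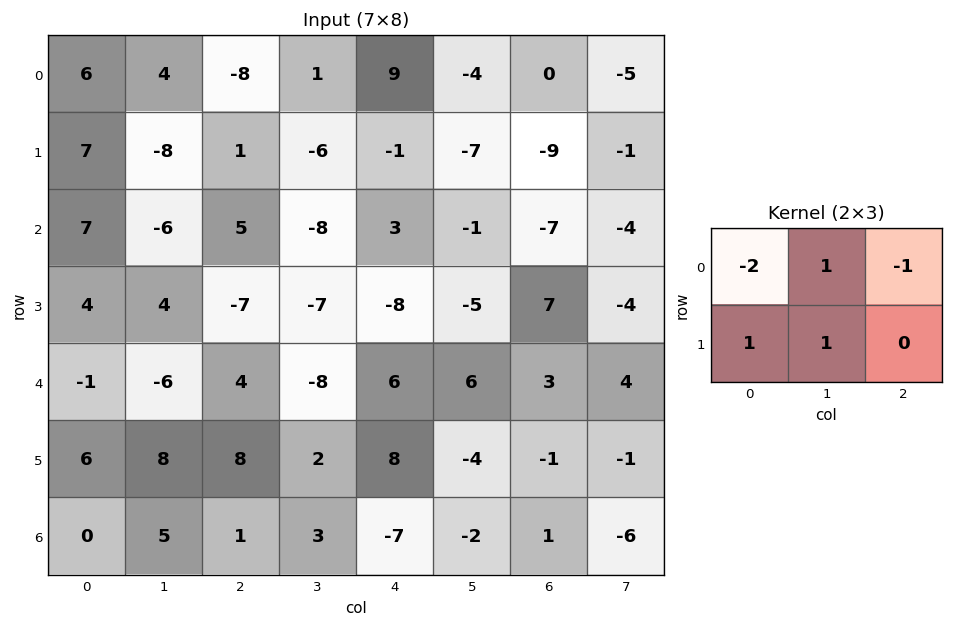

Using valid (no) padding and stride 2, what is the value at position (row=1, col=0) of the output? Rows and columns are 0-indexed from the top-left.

-17

The receptive field on the input at this output position is [7 -6 5 / 4 4 -7]. Elementwise product with the kernel and sum: 7·-2 + -6·1 + 5·-1 + 4·1 + 4·1.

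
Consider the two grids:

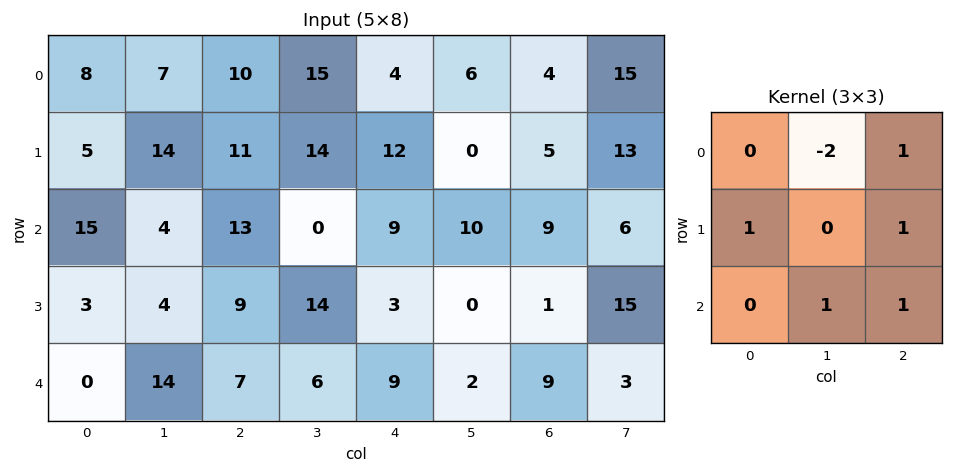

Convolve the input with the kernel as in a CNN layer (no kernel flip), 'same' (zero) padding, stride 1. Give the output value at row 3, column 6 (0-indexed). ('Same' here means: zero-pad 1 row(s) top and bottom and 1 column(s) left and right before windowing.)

15

The receptive field on the zero-padded input at this output position is [10 9 6 / 0 1 15 / 2 9 3]. Elementwise product with the kernel and sum: 9·-2 + 6·1 + 0·1 + 15·1 + 9·1 + 3·1.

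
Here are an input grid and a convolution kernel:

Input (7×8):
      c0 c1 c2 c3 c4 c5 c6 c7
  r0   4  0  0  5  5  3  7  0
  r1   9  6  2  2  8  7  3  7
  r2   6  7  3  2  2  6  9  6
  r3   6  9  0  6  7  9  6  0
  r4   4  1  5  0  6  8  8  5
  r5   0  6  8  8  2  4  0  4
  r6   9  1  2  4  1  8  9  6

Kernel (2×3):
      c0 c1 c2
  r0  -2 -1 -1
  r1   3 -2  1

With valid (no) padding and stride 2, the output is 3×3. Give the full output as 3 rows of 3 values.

9 0 -7
-22 -15 -10
-18 -6 -30

Output[0,0]: The receptive field on the input at this output position is [4 0 0 / 9 6 2]. Elementwise product with the kernel and sum: 4·-2 + 0·-1 + 0·-1 + 9·3 + 6·-2 + 2·1.
Output[0,1]: The receptive field on the input at this output position is [0 5 5 / 2 2 8]. Elementwise product with the kernel and sum: 0·-2 + 5·-1 + 5·-1 + 2·3 + 2·-2 + 8·1.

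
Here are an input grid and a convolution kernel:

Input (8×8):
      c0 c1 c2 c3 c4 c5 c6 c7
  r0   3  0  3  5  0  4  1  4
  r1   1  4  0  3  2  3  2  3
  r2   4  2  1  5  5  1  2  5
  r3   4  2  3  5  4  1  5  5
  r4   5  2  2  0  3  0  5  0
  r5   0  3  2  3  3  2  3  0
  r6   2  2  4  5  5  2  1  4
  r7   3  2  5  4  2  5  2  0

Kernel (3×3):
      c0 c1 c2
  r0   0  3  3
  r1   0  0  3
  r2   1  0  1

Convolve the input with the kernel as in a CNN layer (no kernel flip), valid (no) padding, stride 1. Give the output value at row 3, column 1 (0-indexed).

The receptive field on the input at this output position is [2 3 5 / 2 2 0 / 3 2 3]. Elementwise product with the kernel and sum: 3·3 + 5·3 + 0·3 + 3·1 + 3·1.

30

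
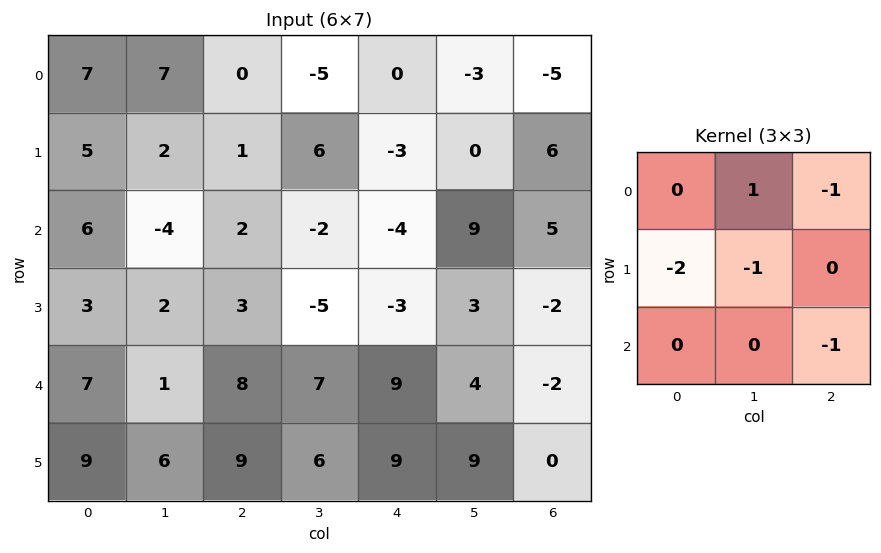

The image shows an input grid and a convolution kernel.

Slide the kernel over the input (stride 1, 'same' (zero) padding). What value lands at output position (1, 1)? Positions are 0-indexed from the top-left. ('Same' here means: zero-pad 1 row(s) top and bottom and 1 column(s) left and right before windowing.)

The receptive field on the zero-padded input at this output position is [7 7 0 / 5 2 1 / 6 -4 2]. Elementwise product with the kernel and sum: 7·1 + 0·-1 + 5·-2 + 2·-1 + 2·-1.

-7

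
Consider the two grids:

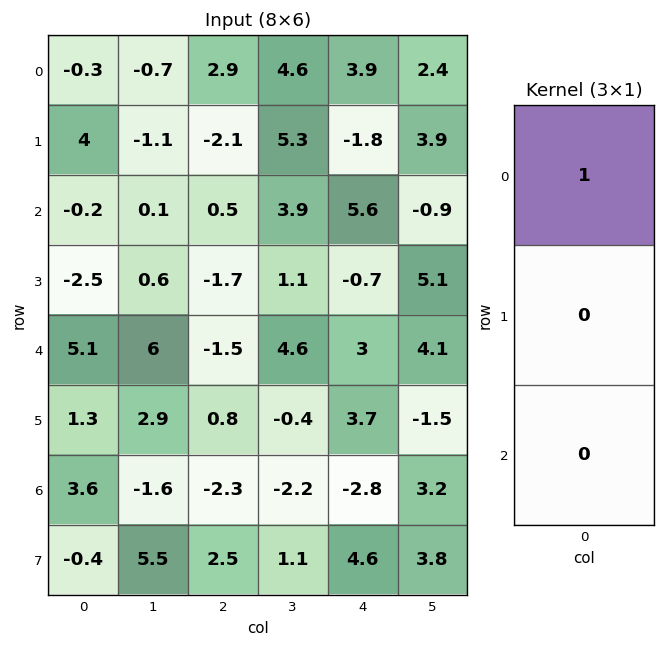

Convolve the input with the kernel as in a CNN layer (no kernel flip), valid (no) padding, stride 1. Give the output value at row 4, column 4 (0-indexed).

3

The receptive field on the input at this output position is [3 / 3.7 / -2.8]. Elementwise product with the kernel and sum: 3·1.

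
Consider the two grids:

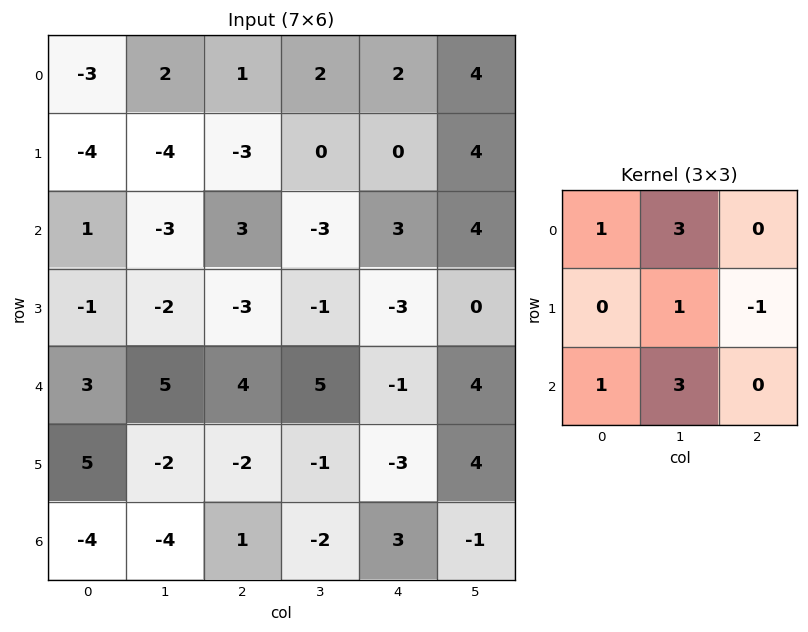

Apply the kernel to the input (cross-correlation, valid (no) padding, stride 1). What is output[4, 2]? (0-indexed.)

16

The receptive field on the input at this output position is [4 5 -1 / -2 -1 -3 / 1 -2 3]. Elementwise product with the kernel and sum: 4·1 + 5·3 + -1·1 + -3·-1 + 1·1 + -2·3.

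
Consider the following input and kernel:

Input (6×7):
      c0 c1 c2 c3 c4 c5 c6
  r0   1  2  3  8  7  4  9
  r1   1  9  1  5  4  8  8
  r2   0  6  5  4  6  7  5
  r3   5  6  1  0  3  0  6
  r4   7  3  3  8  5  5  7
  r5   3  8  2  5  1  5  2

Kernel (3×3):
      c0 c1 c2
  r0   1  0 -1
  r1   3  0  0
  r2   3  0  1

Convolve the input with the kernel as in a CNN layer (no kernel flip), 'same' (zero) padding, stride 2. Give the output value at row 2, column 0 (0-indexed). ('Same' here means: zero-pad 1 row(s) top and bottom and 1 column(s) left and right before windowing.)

2

The receptive field on the zero-padded input at this output position is [0 5 6 / 0 7 3 / 0 3 8]. Elementwise product with the kernel and sum: 0·1 + 6·-1 + 0·3 + 0·3 + 8·1.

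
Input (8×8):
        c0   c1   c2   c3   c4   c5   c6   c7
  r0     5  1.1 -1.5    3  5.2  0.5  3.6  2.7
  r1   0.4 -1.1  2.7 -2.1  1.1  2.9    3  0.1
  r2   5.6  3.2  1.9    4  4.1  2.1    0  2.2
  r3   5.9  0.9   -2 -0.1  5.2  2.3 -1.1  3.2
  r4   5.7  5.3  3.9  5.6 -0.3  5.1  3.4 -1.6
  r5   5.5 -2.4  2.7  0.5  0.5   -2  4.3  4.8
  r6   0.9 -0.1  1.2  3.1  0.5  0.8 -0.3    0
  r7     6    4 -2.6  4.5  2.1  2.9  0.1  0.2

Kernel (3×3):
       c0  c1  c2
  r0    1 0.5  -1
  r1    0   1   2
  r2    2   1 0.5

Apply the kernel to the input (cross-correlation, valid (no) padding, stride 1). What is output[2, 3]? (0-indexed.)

The receptive field on the input at this output position is [4 4.1 2.1 / -0.1 5.2 2.3 / 5.6 -0.3 5.1]. Elementwise product with the kernel and sum: 4·1 + 4.1·0.5 + 2.1·-1 + 5.2·1 + 2.3·2 + 5.6·2 + -0.3·1 + 5.1·0.5.

27.2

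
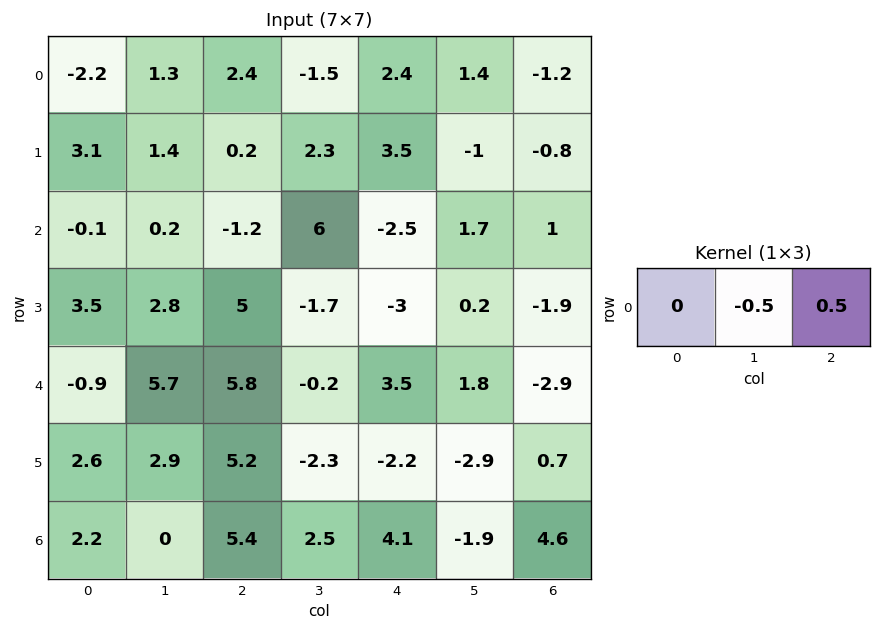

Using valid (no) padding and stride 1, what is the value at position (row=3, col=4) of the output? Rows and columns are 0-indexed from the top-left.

-1.05

The receptive field on the input at this output position is [-3 0.2 -1.9]. Elementwise product with the kernel and sum: 0.2·-0.5 + -1.9·0.5.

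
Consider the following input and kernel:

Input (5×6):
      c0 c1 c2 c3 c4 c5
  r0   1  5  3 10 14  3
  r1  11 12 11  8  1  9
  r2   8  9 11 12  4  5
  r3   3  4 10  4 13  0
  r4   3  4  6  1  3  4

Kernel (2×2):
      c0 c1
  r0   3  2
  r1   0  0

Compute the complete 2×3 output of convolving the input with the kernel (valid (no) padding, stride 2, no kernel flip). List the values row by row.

Output[0,0]: The receptive field on the input at this output position is [1 5 / 11 12]. Elementwise product with the kernel and sum: 1·3 + 5·2.
Output[0,1]: The receptive field on the input at this output position is [3 10 / 11 8]. Elementwise product with the kernel and sum: 3·3 + 10·2.

13 29 48
42 57 22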